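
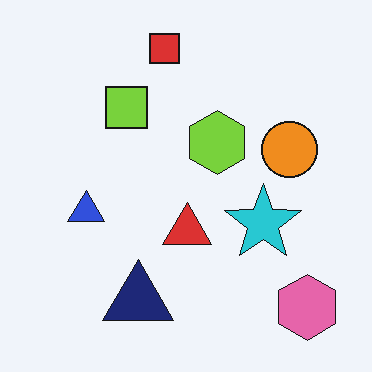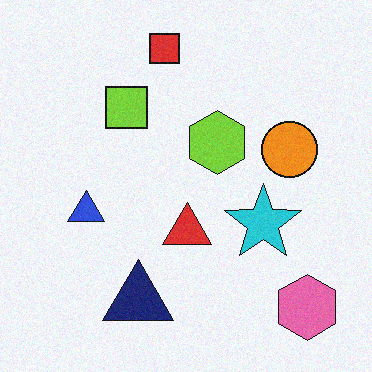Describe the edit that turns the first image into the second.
Degraded with subtle gaussian noise.

Random speckle covers the whole image, including the flat background.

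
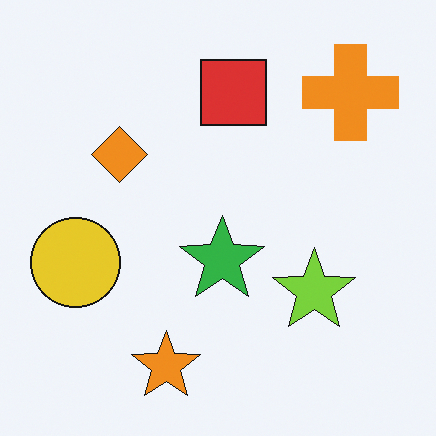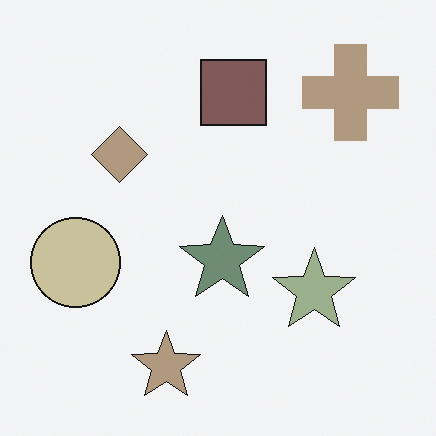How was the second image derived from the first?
The second image is the first heavily desaturated.

All colors are more muted and greyish — a global saturation change.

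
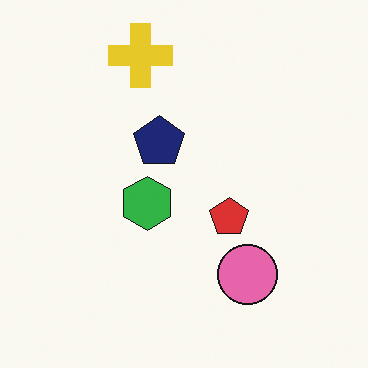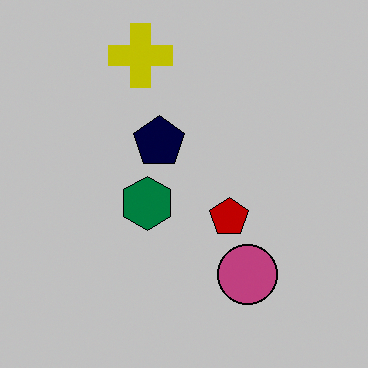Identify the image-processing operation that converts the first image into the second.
The second image is the first aggressively posterized.

Each flat color has snapped to a coarser quantized level — most visibly, the near-white background has dropped to a flat grey.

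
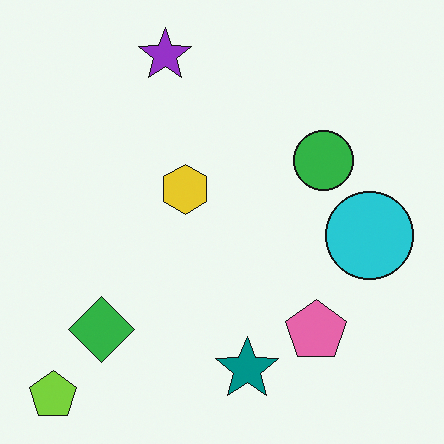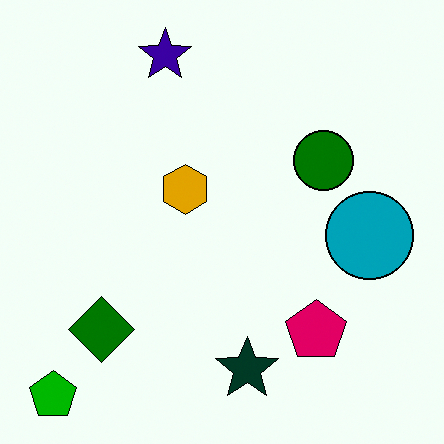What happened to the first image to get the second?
Given much higher contrast.

Tones are pushed away from mid-grey across the whole image — a global contrast change.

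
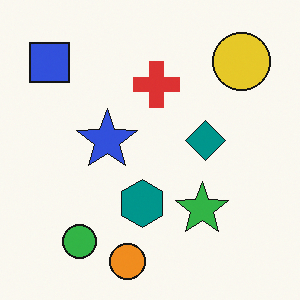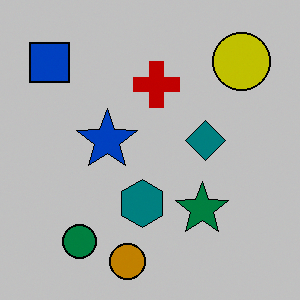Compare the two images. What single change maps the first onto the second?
This is the original image aggressively posterized.

Each flat color has snapped to a coarser quantized level — most visibly, the near-white background has dropped to a flat grey.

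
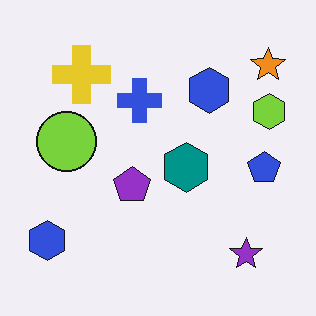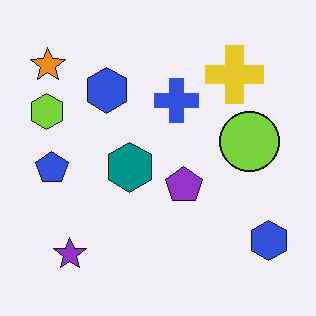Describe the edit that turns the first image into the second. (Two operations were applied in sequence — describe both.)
It was flipped horizontally (left ↔ right), then JPEG-compressed with visible artifacts.

The lime hexagon is in the right of the first image and the left of the second — shapes on opposite sides of the vertical midline have swapped in a mirror flip. Blocky 8×8 compression artifacts appear around shape edges and the flat background shows ringing — characteristic JPEG degradation.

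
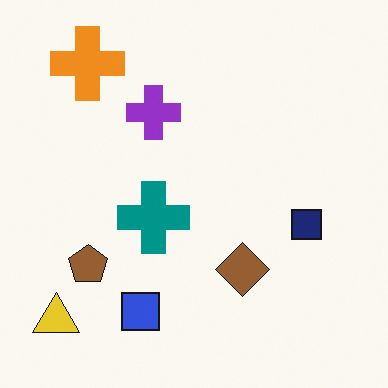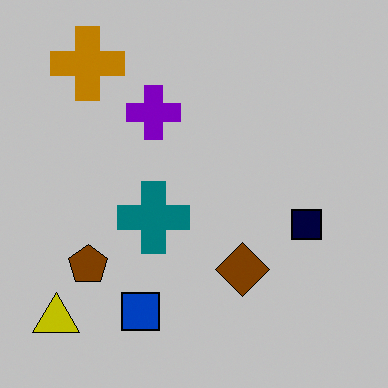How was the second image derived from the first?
This is the original image heavily posterized to just a handful of flat colors.

Each flat color has snapped to a coarser quantized level — most visibly, the near-white background has dropped to a flat grey.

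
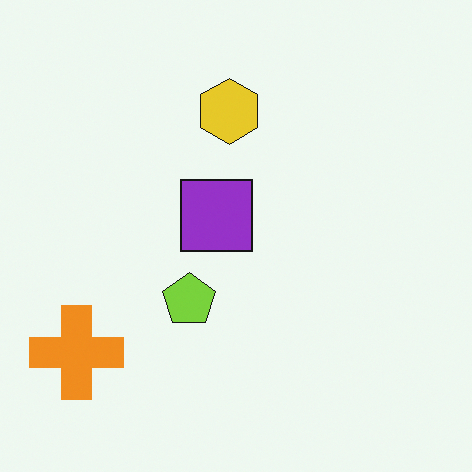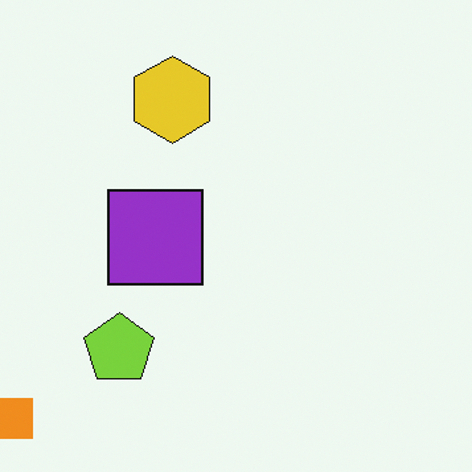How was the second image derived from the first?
The second image is the first cropped to a modestly smaller region and rescaled.

The visible shapes are larger and the field of view is narrower; shapes near the original edges may be partly or wholly outside the frame — a crop-and-rescale.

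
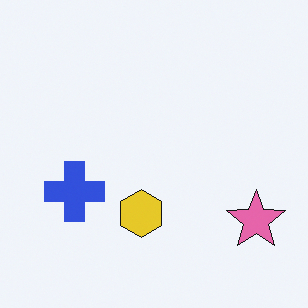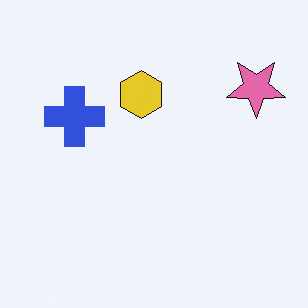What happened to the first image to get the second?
It was flipped vertically (top ↔ bottom).

The pink star is in the bottom-right of the first image and the top-right of the second — shapes on opposite sides of the horizontal midline have swapped in a mirror flip.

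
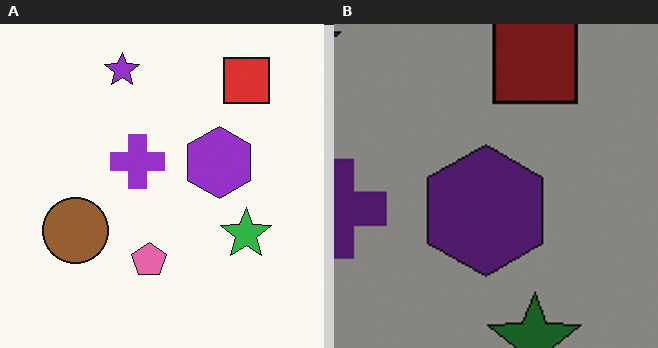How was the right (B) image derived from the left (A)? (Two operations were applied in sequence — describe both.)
The image was noticeably darkened, then cropped to a noticeably smaller region and rescaled.

Every pixel — background and shapes alike — is uniformly darkened. The visible shapes are larger and the field of view is narrower; shapes near the original edges may be partly or wholly outside the frame — a crop-and-rescale.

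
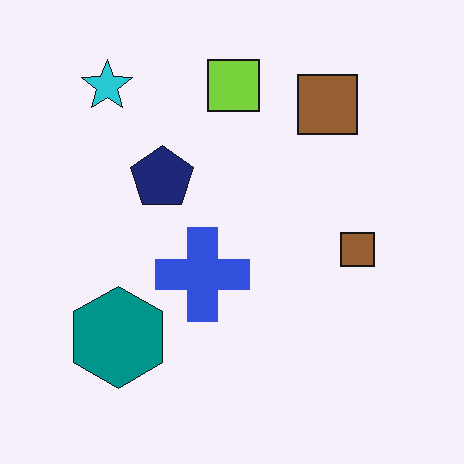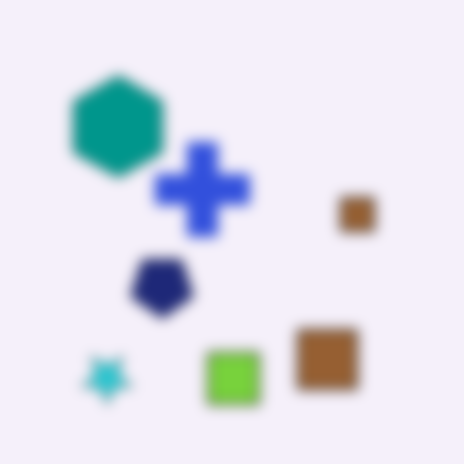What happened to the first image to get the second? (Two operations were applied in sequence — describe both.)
The image was heavily blurred, then flipped vertically (top ↔ bottom).

Shape edges and outlines are uniformly softened across the whole image. The lime square is in the top of the first image and the bottom of the second — shapes on opposite sides of the horizontal midline have swapped in a mirror flip.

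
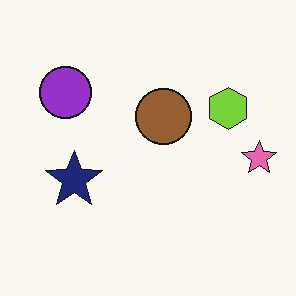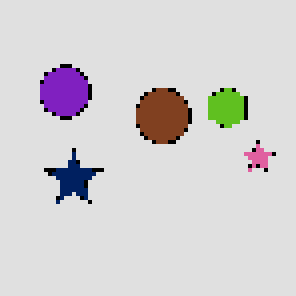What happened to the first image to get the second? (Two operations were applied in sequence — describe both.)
The second image is the first lightly pixelated (a mild mosaic effect), then posterized to a reduced palette.

Shapes are reduced to large square blocks; fine edges and outlines are lost — a downscale-then-upscale (mosaic) effect. Each flat color has snapped to a coarser quantized level — most visibly, the near-white background has dropped to a flat grey.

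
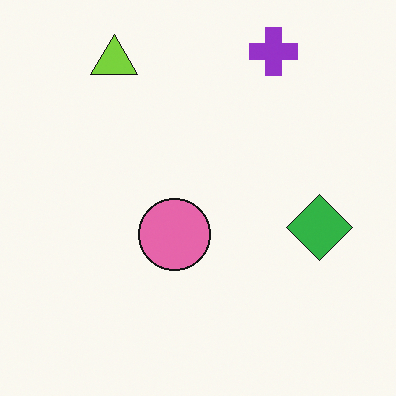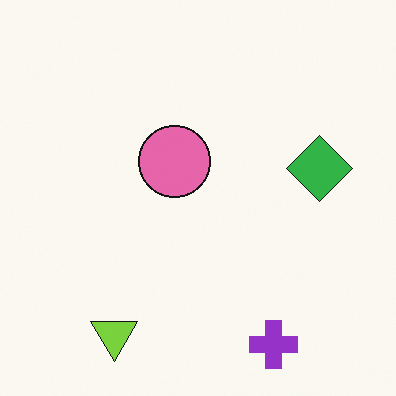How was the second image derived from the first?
The image was flipped vertically (top ↔ bottom).

The purple cross is in the top-right of the first image and the bottom-right of the second — shapes on opposite sides of the horizontal midline have swapped in a mirror flip.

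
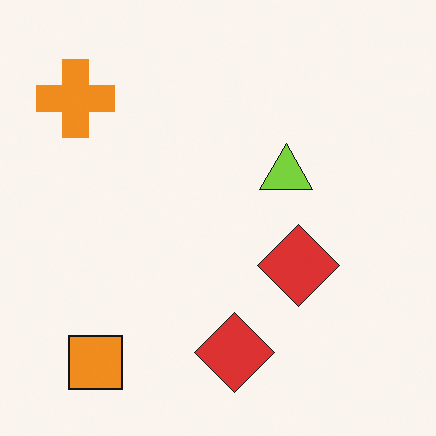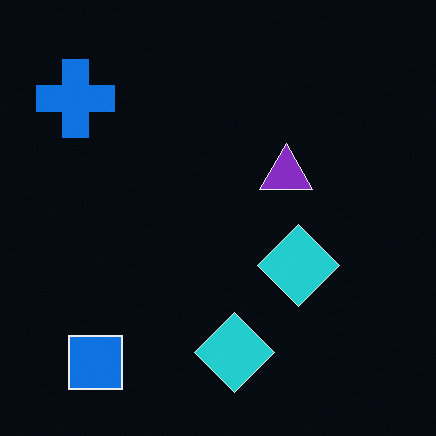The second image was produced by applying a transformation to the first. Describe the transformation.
It was color-inverted (negative).

The light background has become dark and every shape's color is its complement — a photographic negative.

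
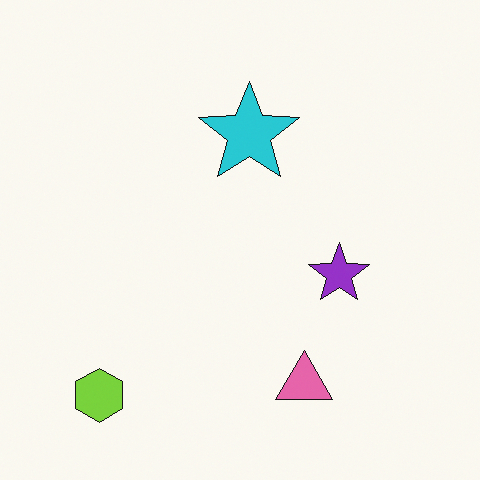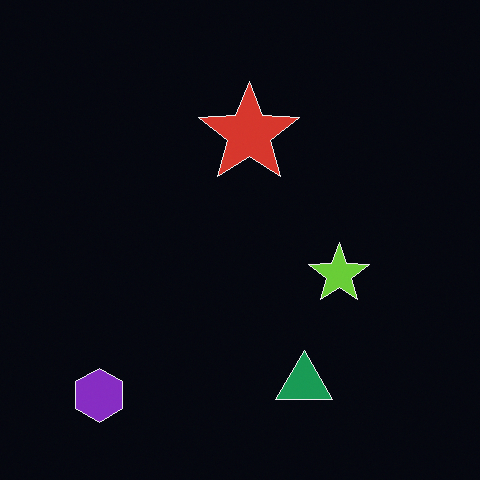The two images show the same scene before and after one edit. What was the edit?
The transformation is: color-inverted (negative).

The light background has become dark and every shape's color is its complement — a photographic negative.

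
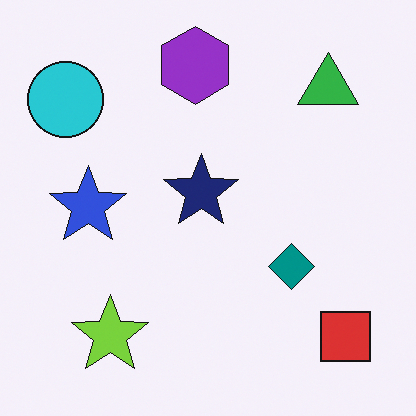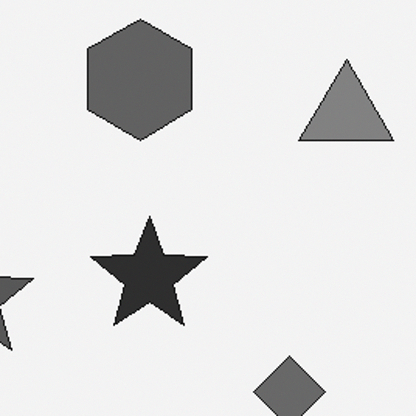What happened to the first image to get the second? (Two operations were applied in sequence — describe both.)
The transformation is: converted to grayscale, then cropped to a modestly smaller region and rescaled.

All color is removed — every shape is now a shade of grey. The visible shapes are larger and the field of view is narrower; shapes near the original edges may be partly or wholly outside the frame — a crop-and-rescale.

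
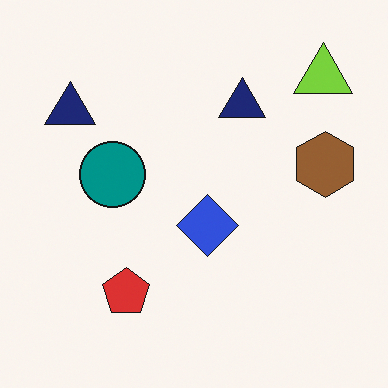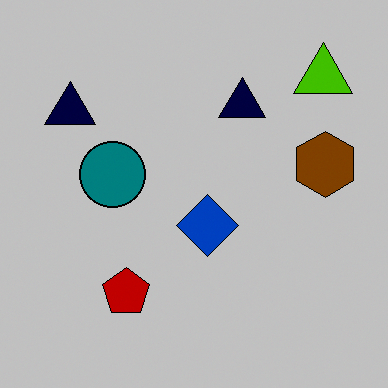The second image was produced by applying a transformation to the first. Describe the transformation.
Heavily posterized to just a handful of flat colors.

Each flat color has snapped to a coarser quantized level — most visibly, the near-white background has dropped to a flat grey.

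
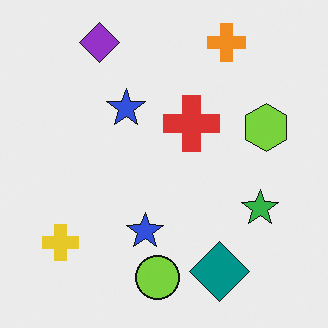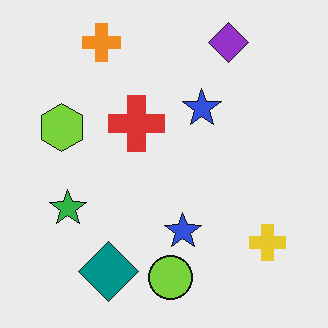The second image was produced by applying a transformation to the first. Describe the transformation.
It was flipped horizontally (left ↔ right).

The yellow cross is in the bottom-left of the first image and the bottom-right of the second — shapes on opposite sides of the vertical midline have swapped in a mirror flip.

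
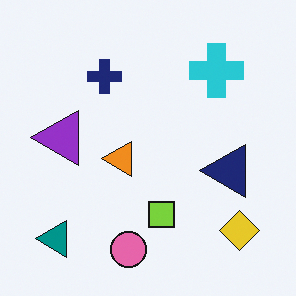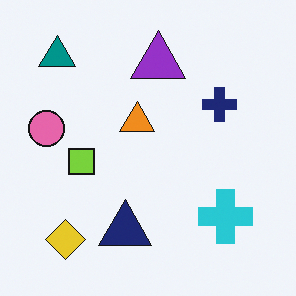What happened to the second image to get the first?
It was rotated 90° counter-clockwise.

The teal triangle sits in the top-left of the second image and the bottom-left of the first — consistent with a whole-image 90° counter-clockwise rotation.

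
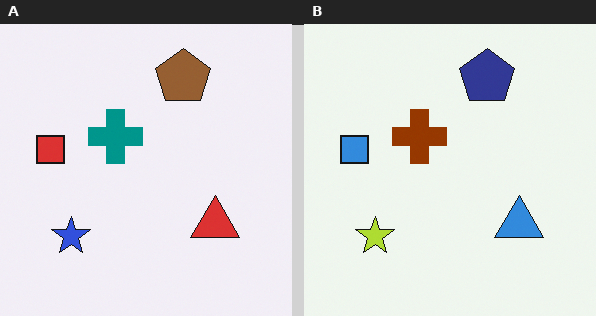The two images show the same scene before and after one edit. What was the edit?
The image was hue-shifted through roughly half the color wheel.

Every shape's color has rotated by the same amount around the hue wheel — a uniform hue shift.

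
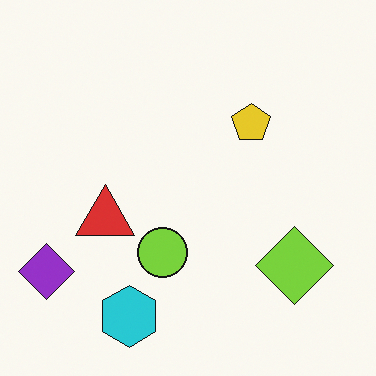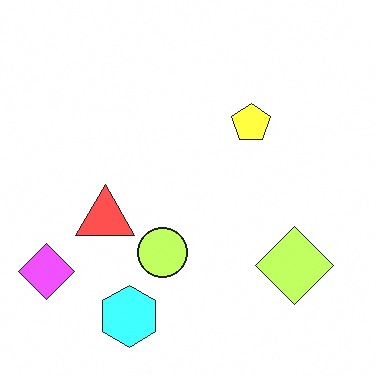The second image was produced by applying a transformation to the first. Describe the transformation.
The second image is the first substantially brightened.

Every pixel — background and shapes alike — is uniformly brightened.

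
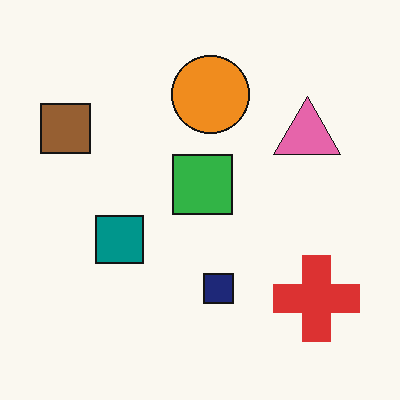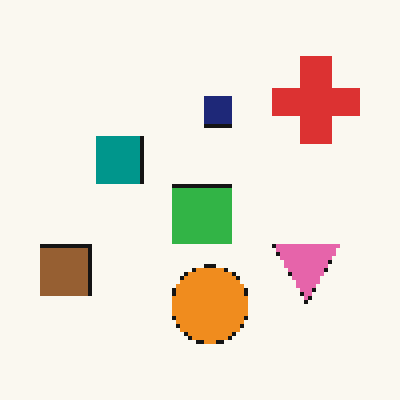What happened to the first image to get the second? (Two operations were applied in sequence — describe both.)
Flipped vertically (top ↔ bottom), then mildly pixelated.

The orange circle is in the top of the first image and the bottom of the second — shapes on opposite sides of the horizontal midline have swapped in a mirror flip. Shapes are reduced to large square blocks; fine edges and outlines are lost — a downscale-then-upscale (mosaic) effect.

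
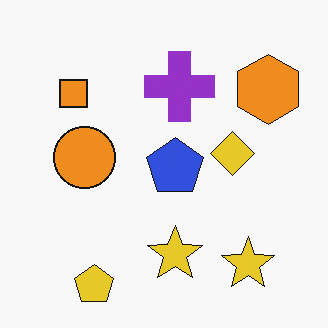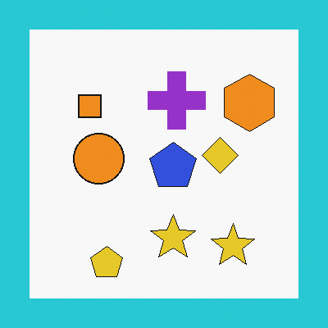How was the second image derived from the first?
This is the original image framed with a cyan border.

A solid cyan frame runs around the edge of the second image, with the content slightly shrunk inside it.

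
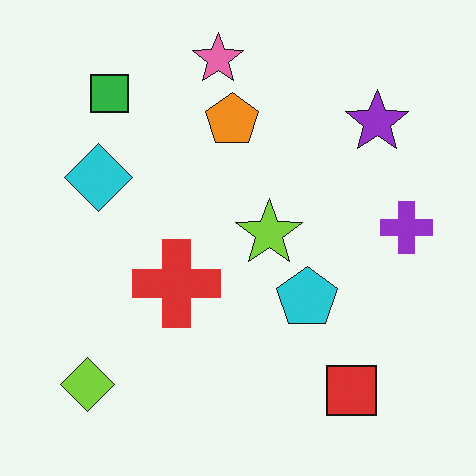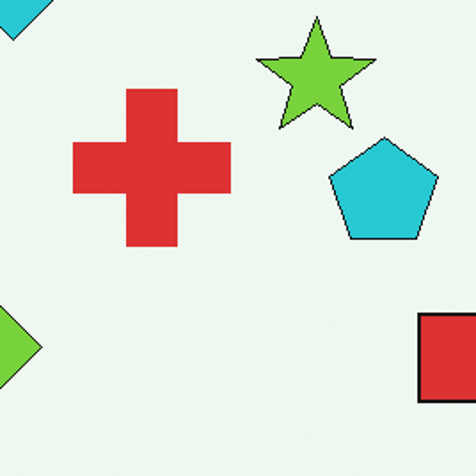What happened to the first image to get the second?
The second image is the first cropped tightly and scaled back up.

The visible shapes are larger and the field of view is narrower; shapes near the original edges may be partly or wholly outside the frame — a crop-and-rescale.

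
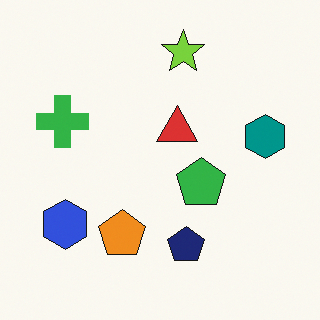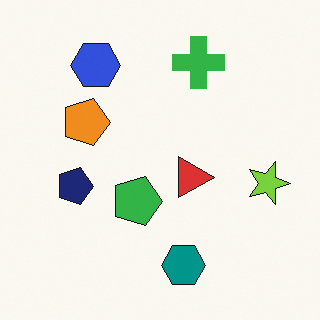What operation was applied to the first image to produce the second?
Rotated 90° clockwise.

The blue hexagon sits in the bottom-left of the first image and the top-left of the second — consistent with a whole-image 90° clockwise rotation.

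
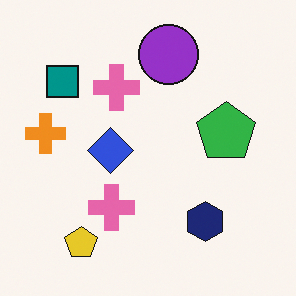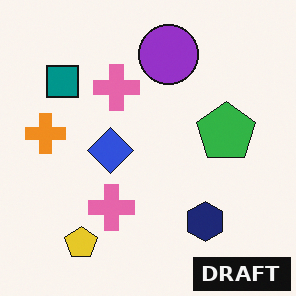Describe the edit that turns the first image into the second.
Watermarked with the text "DRAFT" in the lower-right corner.

A dark label reading "DRAFT" appears in the lower-right corner.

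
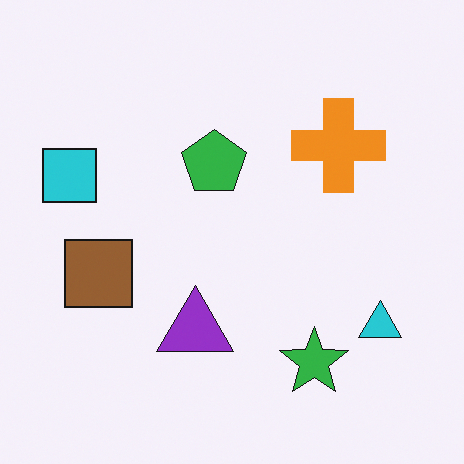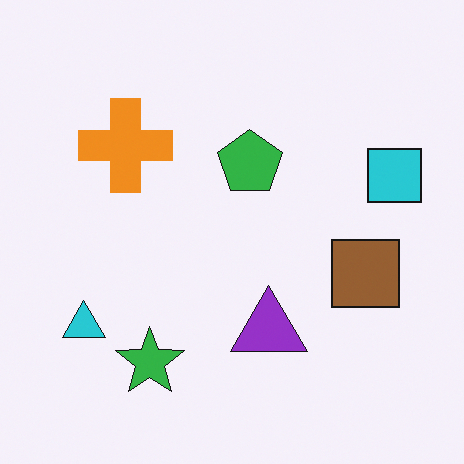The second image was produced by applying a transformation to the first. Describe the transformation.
It was flipped horizontally (left ↔ right).

The cyan square is in the left of the first image and the right of the second — shapes on opposite sides of the vertical midline have swapped in a mirror flip.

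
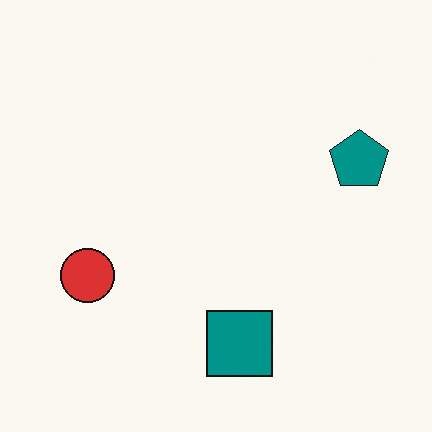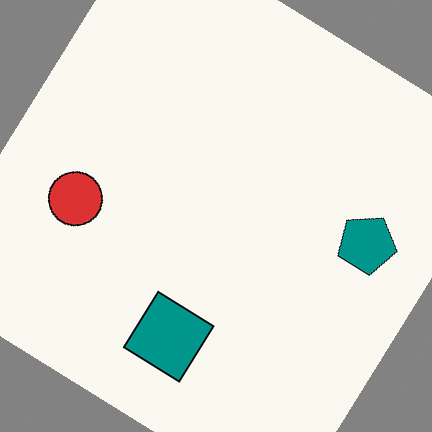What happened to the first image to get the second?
Rotated clockwise by a large amount — several tens of degrees.

Every shape is tilted by the same angle and the image corners show triangular fill wedges — a whole-image rotation by a non-right angle.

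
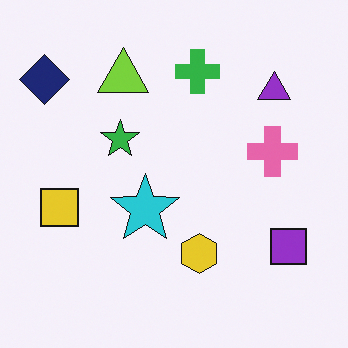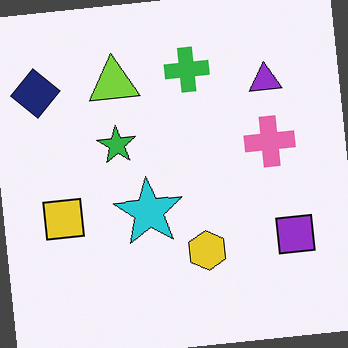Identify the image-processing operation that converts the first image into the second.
The second image is the first rotated counter-clockwise by a slight angle.

Every shape is tilted by the same angle and the image corners show triangular fill wedges — a whole-image rotation by a non-right angle.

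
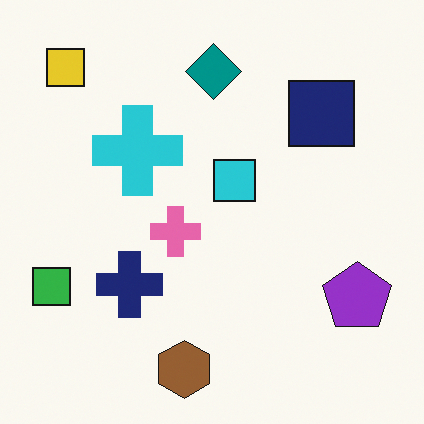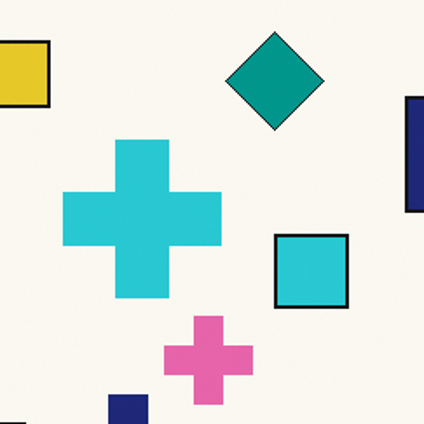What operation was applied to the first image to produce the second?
Cropped to a noticeably smaller region and rescaled.

The visible shapes are larger and the field of view is narrower; shapes near the original edges may be partly or wholly outside the frame — a crop-and-rescale.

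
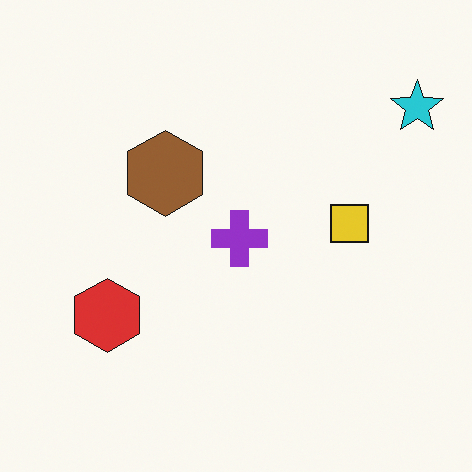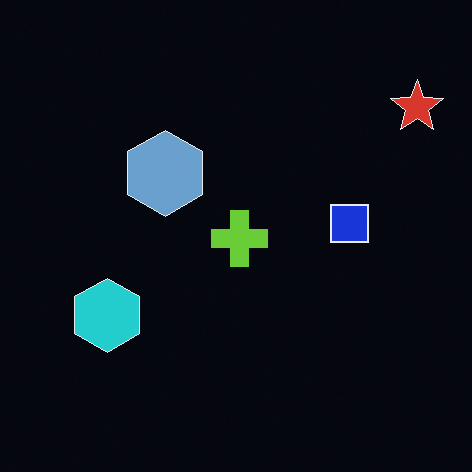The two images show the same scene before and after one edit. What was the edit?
It was color-inverted (negative).

The light background has become dark and every shape's color is its complement — a photographic negative.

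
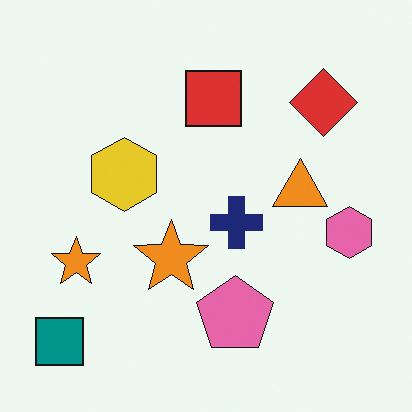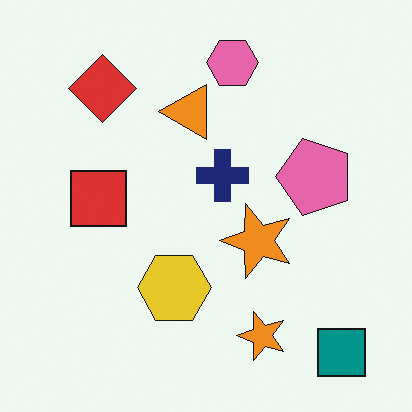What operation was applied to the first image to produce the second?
The second image is the first rotated 90° counter-clockwise.

The teal square sits in the bottom-left of the first image and the bottom-right of the second — consistent with a whole-image 90° counter-clockwise rotation.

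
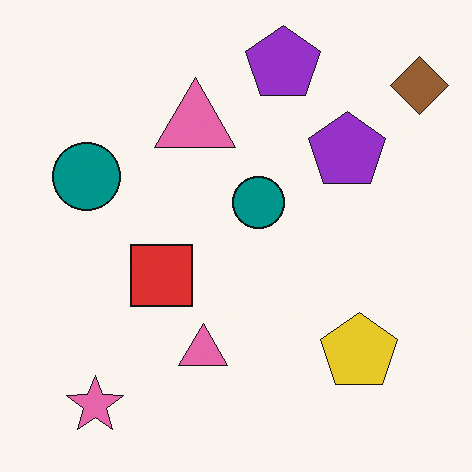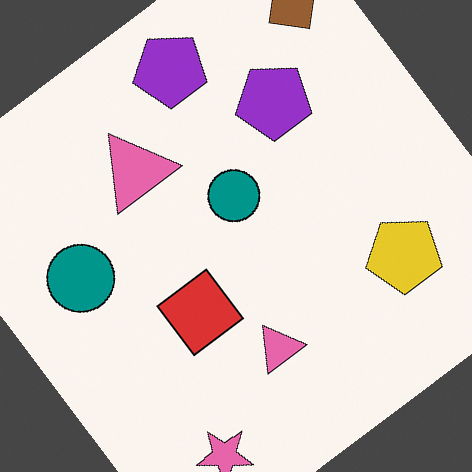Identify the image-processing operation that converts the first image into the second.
This is the original image rotated counter-clockwise by a large amount — several tens of degrees.

Every shape is tilted by the same angle and the image corners show triangular fill wedges — a whole-image rotation by a non-right angle.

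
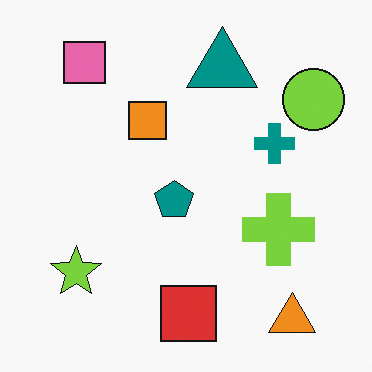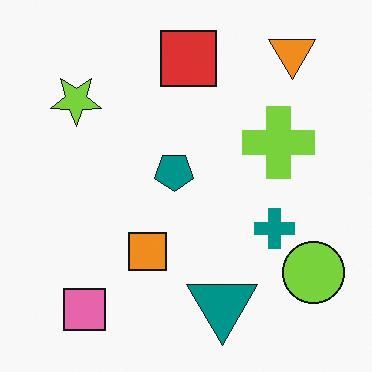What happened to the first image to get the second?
The image was flipped vertically (top ↔ bottom).

The orange triangle is in the bottom-right of the first image and the top-right of the second — shapes on opposite sides of the horizontal midline have swapped in a mirror flip.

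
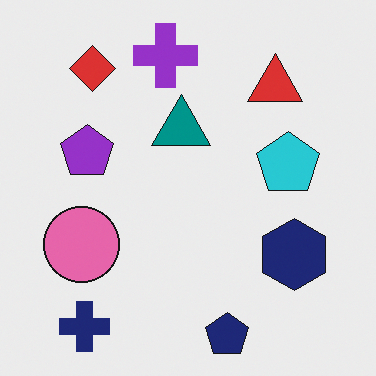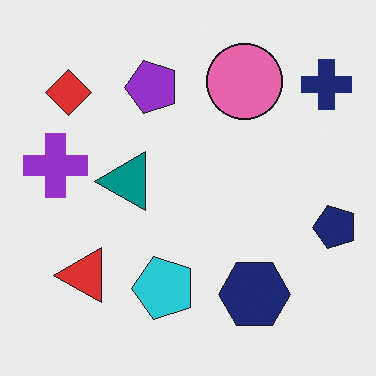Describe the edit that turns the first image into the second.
The image was transposed (reflected across the top-left ↔ bottom-right diagonal).

Shapes have swapped their row and column positions — what was in the top-right is now in the bottom-left — a diagonal reflection.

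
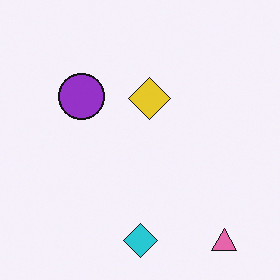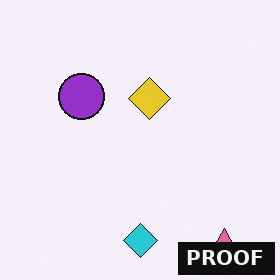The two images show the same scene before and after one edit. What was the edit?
It was watermarked with the text "PROOF" in the lower-right corner.

A dark label reading "PROOF" appears in the lower-right corner.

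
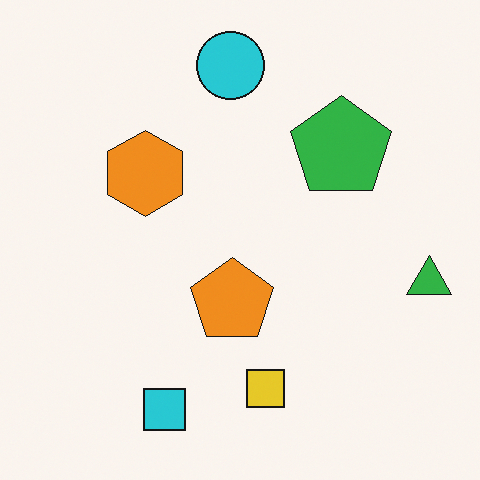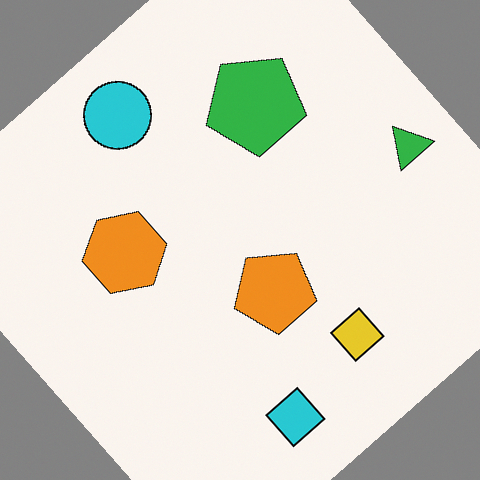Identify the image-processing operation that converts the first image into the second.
The transformation is: rotated counter-clockwise by a large amount — several tens of degrees.

Every shape is tilted by the same angle and the image corners show triangular fill wedges — a whole-image rotation by a non-right angle.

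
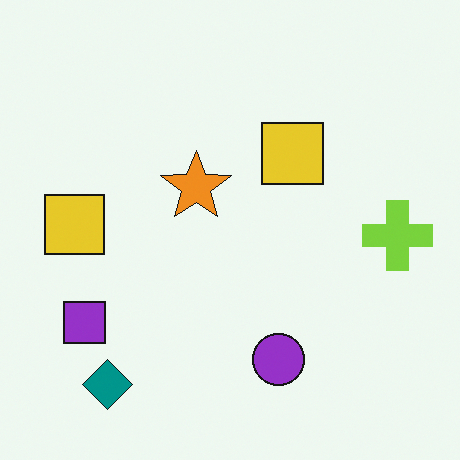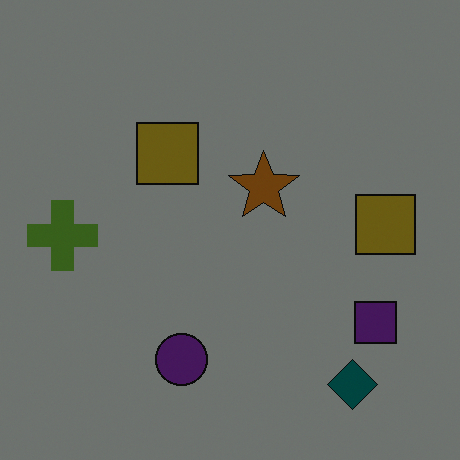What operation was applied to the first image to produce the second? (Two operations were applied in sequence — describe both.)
The second image is the first flipped horizontally (left ↔ right), then substantially darkened.

The lime cross is in the right of the first image and the left of the second — shapes on opposite sides of the vertical midline have swapped in a mirror flip. Every pixel — background and shapes alike — is uniformly darkened.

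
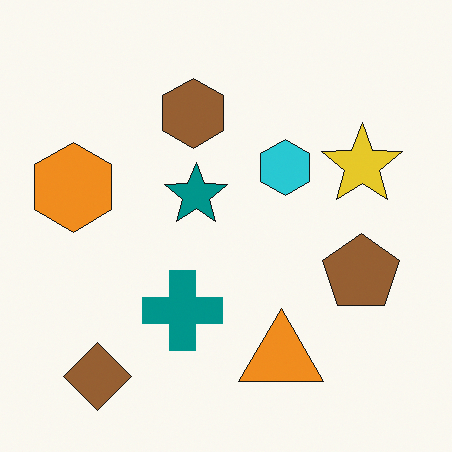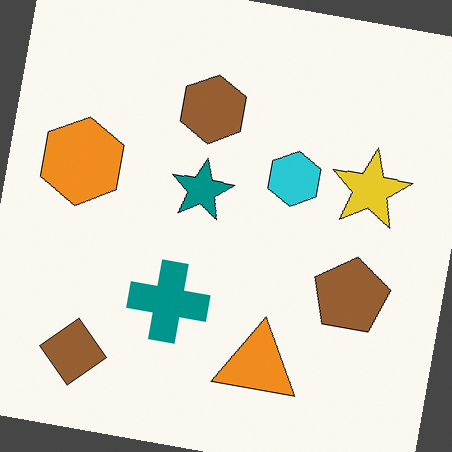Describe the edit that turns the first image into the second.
The transformation is: rotated clockwise by a small amount.

Every shape is tilted by the same angle and the image corners show triangular fill wedges — a whole-image rotation by a non-right angle.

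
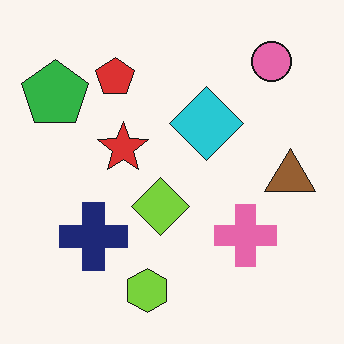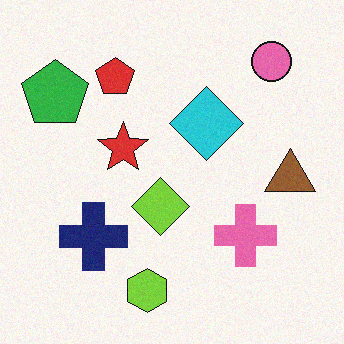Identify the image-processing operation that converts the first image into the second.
It was degraded with a light layer of grain.

Random speckle covers the whole image, including the flat background.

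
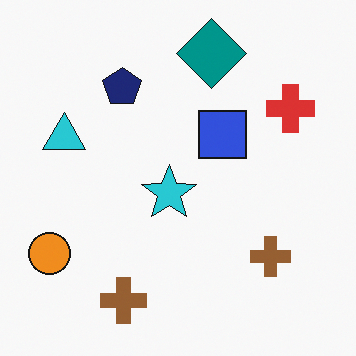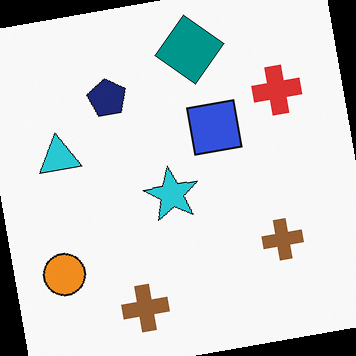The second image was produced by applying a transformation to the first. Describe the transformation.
The transformation is: rotated counter-clockwise by a few degrees.

Every shape is tilted by the same angle and the image corners show triangular fill wedges — a whole-image rotation by a non-right angle.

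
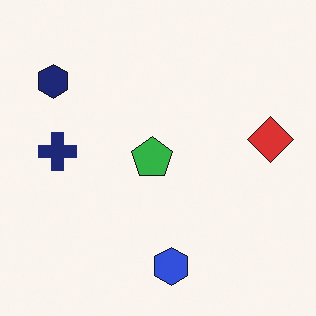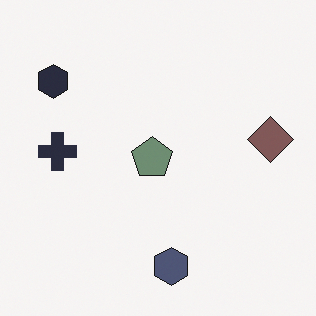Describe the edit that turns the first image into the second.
The image was heavily desaturated.

All colors are more muted and greyish — a global saturation change.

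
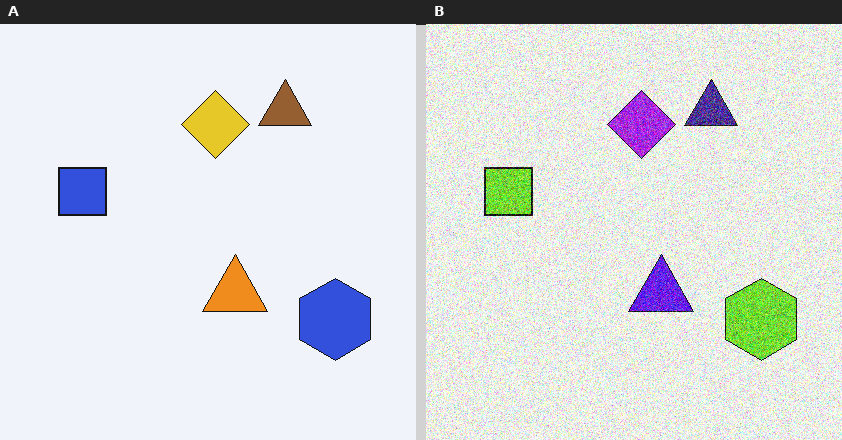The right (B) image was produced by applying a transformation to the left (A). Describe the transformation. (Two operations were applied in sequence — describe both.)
Hue-shifted by a large amount, then degraded with strong gaussian noise.

Every shape's color has rotated by the same amount around the hue wheel — a uniform hue shift. Random speckle covers the whole image, including the flat background.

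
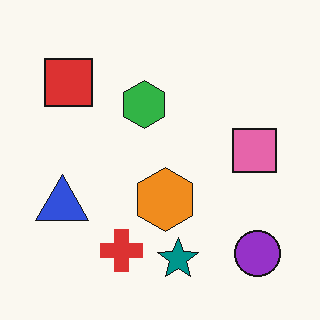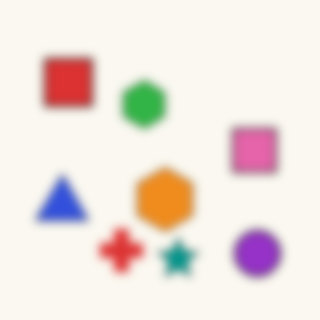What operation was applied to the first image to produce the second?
It was noticeably gaussian-blurred.

Shape edges and outlines are uniformly softened across the whole image.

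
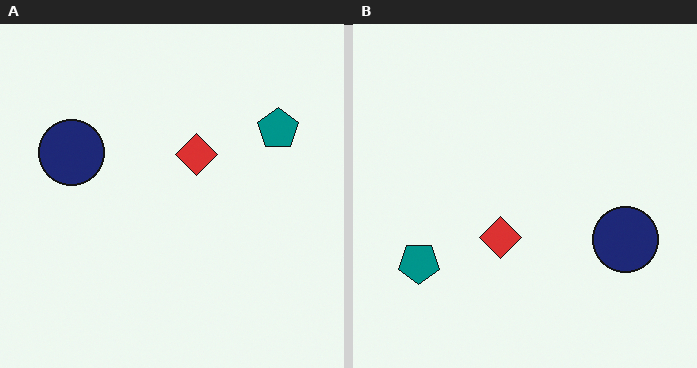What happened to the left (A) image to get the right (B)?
The transformation is: rotated 180°.

The teal pentagon sits in the top-right of the left (A) image and the bottom-left of the right (B) — consistent with a whole-image 180° rotation.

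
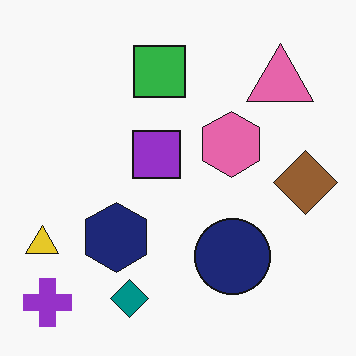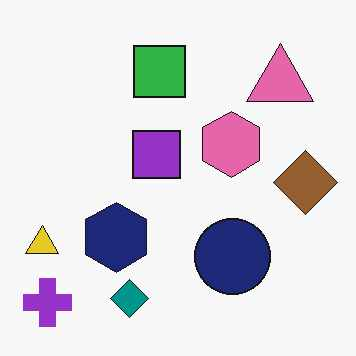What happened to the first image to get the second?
It was given moderate JPEG compression.

Blocky 8×8 compression artifacts appear around shape edges and the flat background shows ringing — characteristic JPEG degradation.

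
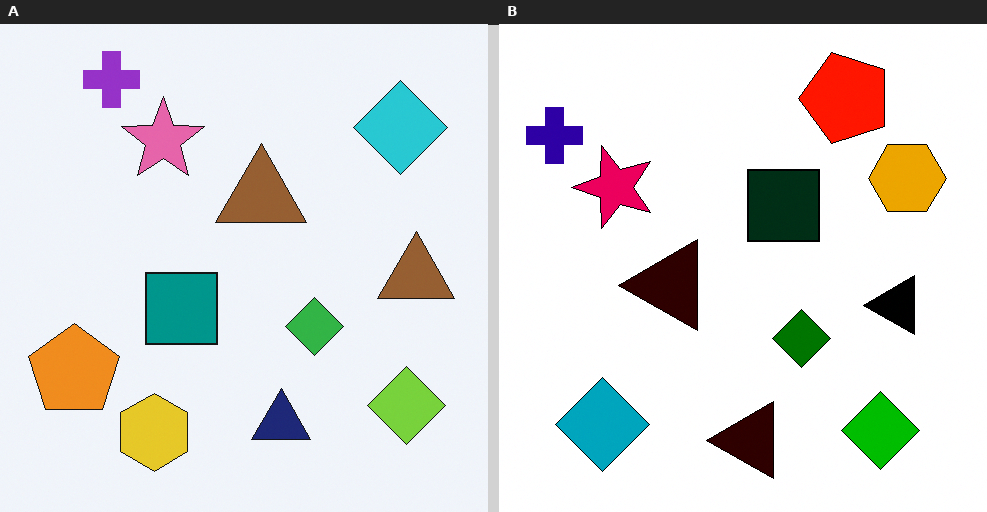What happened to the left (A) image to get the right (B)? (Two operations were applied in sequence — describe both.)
It was boosted in contrast, then transposed (reflected across the top-left ↔ bottom-right diagonal).

Tones are pushed away from mid-grey across the whole image — a global contrast change. Shapes have swapped their row and column positions — what was in the top-right is now in the bottom-left — a diagonal reflection.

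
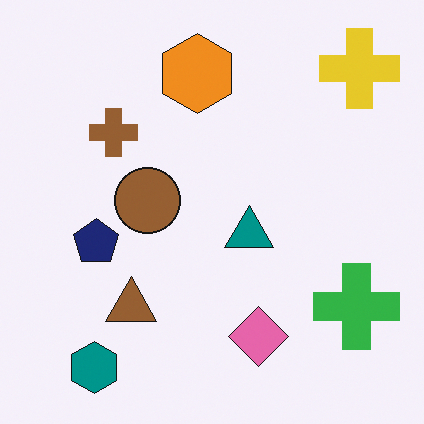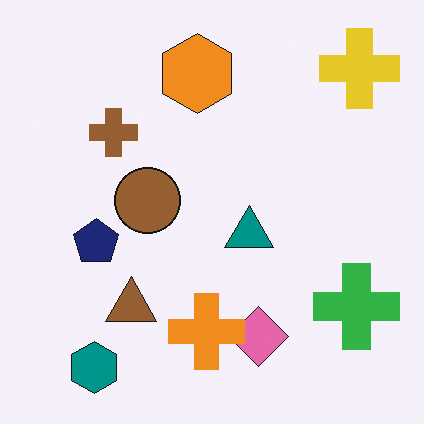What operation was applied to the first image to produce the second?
This is the original image overlaid with an additional orange cross.

An orange cross appears in the second image that is absent from the first.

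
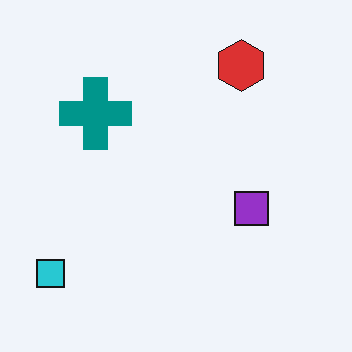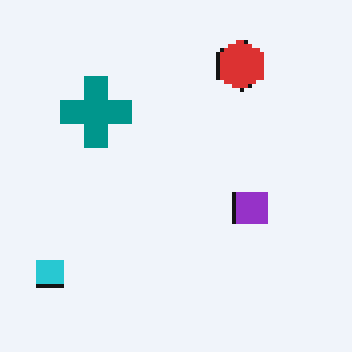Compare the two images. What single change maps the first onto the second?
Mildly pixelated.

Shapes are reduced to large square blocks; fine edges and outlines are lost — a downscale-then-upscale (mosaic) effect.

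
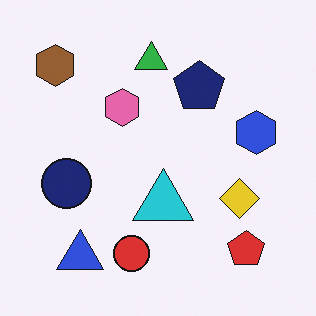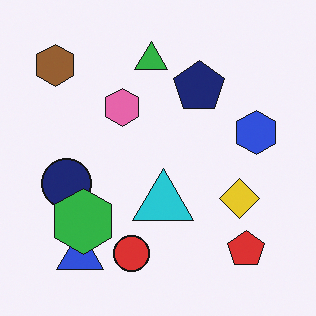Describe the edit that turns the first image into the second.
It was overlaid with an additional green hexagon.

A green hexagon appears in the second image that is absent from the first.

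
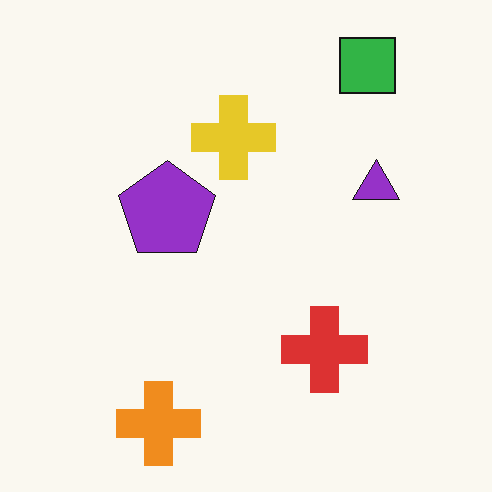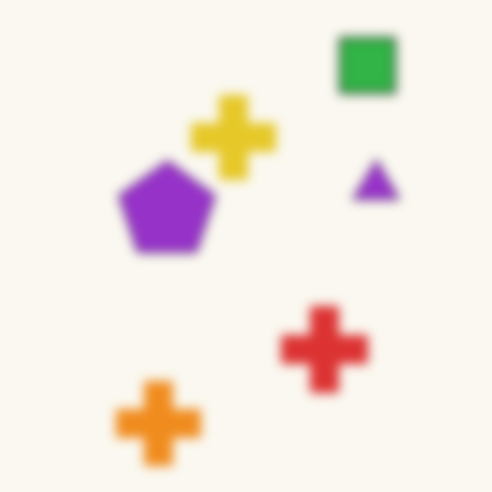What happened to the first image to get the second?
The second image is the first strongly gaussian-blurred.

Shape edges and outlines are uniformly softened across the whole image.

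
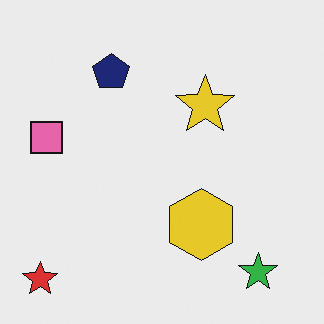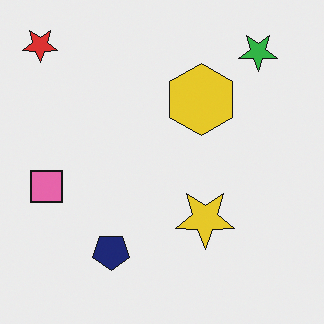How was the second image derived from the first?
The transformation is: flipped vertically (top ↔ bottom).

The red star is in the bottom-left of the first image and the top-left of the second — shapes on opposite sides of the horizontal midline have swapped in a mirror flip.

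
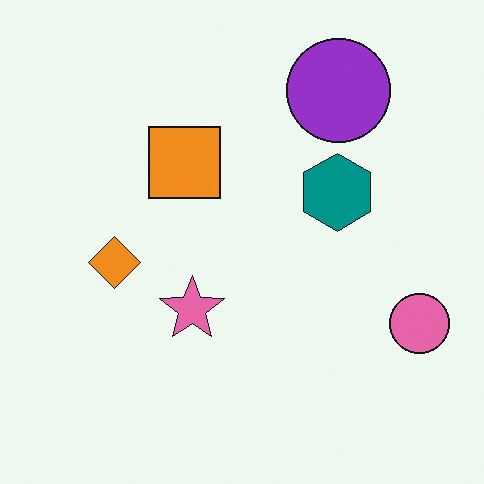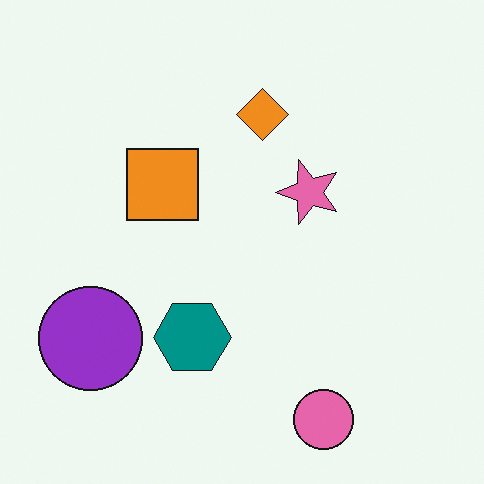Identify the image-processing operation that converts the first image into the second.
This is the original image transposed (reflected across the top-left ↔ bottom-right diagonal).

Shapes have swapped their row and column positions — what was in the top-right is now in the bottom-left — a diagonal reflection.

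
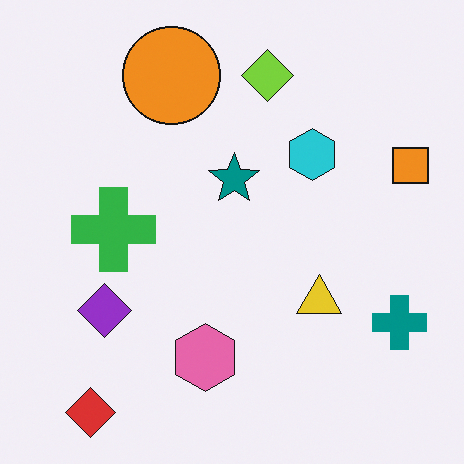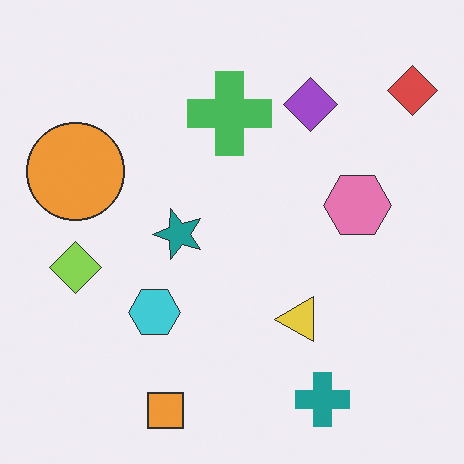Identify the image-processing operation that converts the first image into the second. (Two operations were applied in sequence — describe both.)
The second image is the first given slightly reduced contrast, then transposed (reflected across the top-left ↔ bottom-right diagonal).

Tones are pushed toward mid-grey across the whole image — a global contrast change. Shapes have swapped their row and column positions — what was in the top-right is now in the bottom-left — a diagonal reflection.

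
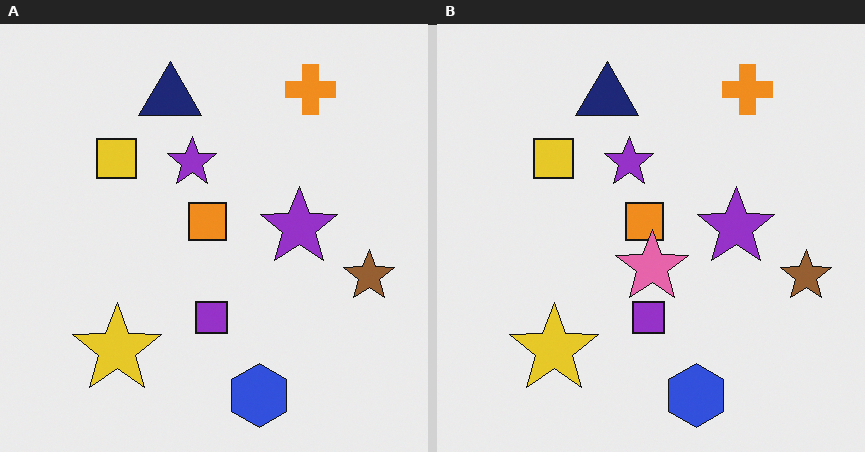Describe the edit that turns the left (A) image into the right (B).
The image was overlaid with an additional pink star.

A pink star appears in the right (B) image that is absent from the left (A).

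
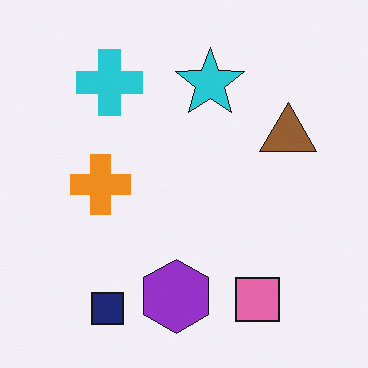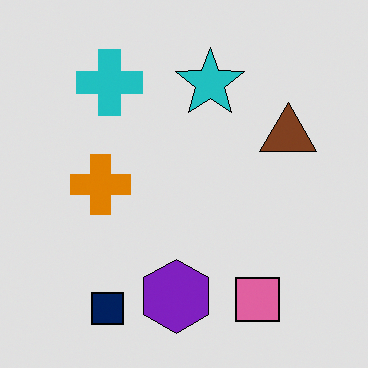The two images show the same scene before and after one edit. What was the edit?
Posterized to a reduced palette.

Each flat color has snapped to a coarser quantized level — most visibly, the near-white background has dropped to a flat grey.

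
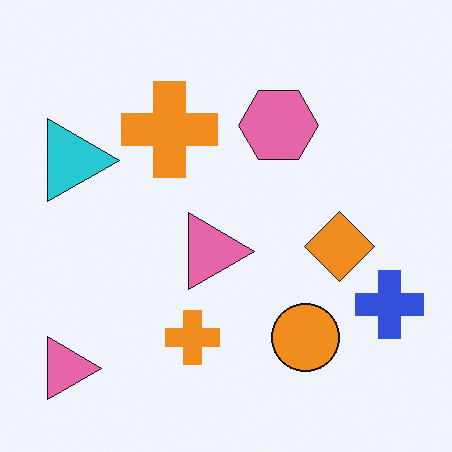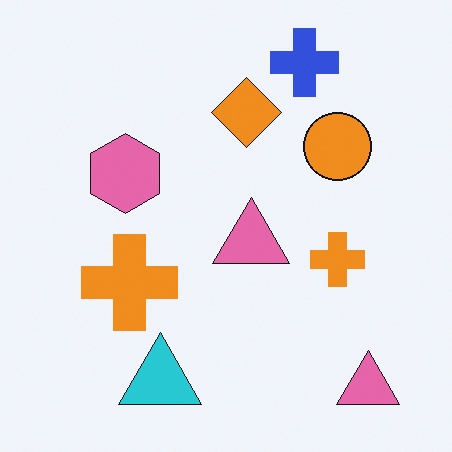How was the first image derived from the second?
This is the original image rotated 90° clockwise.

The blue cross sits in the top-right of the second image and the bottom-right of the first — consistent with a whole-image 90° clockwise rotation.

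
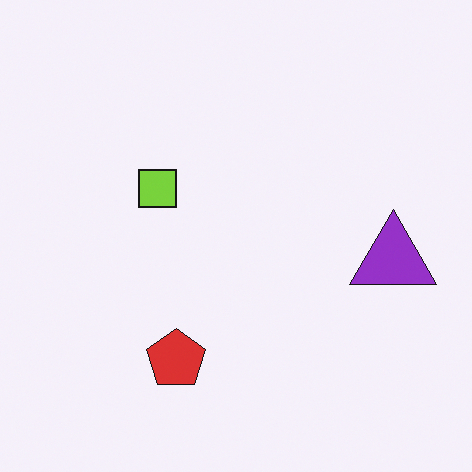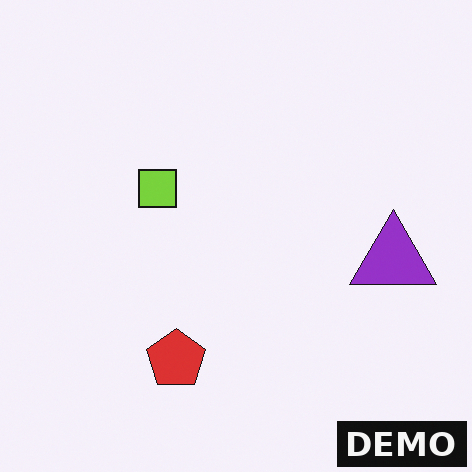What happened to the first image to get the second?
The image was watermarked with the text "DEMO" in the lower-right corner.

A dark label reading "DEMO" appears in the lower-right corner.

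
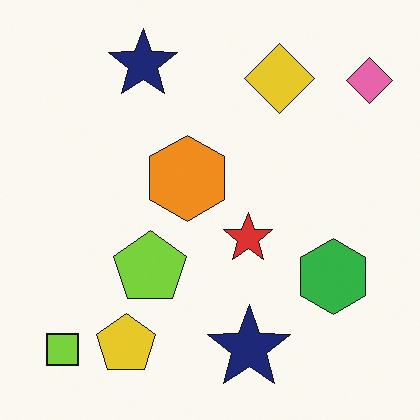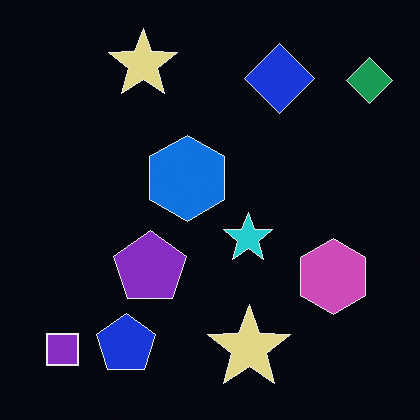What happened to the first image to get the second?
The second image is the first color-inverted (negative).

The light background has become dark and every shape's color is its complement — a photographic negative.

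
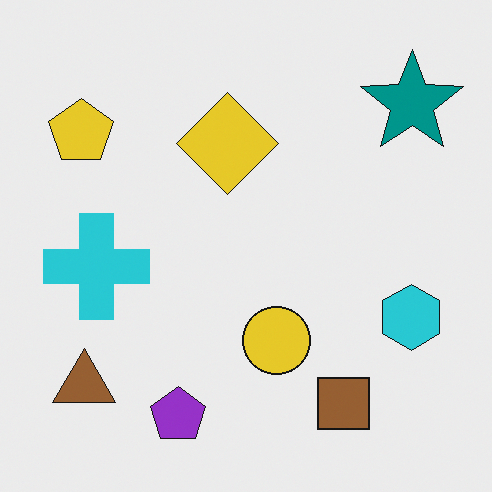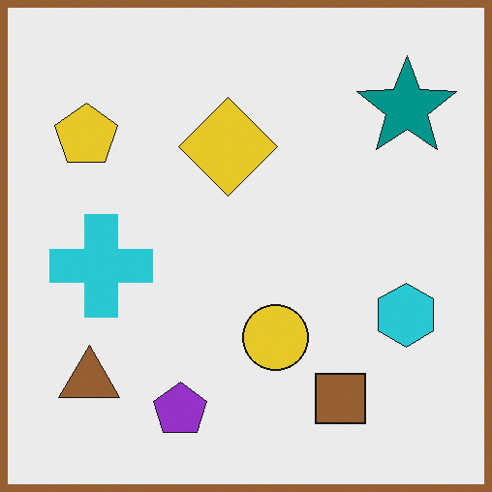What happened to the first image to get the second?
The transformation is: framed with a brown border.

A solid brown frame runs around the edge of the second image, with the content slightly shrunk inside it.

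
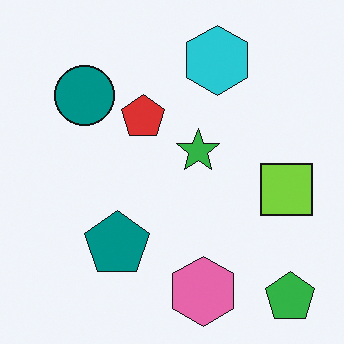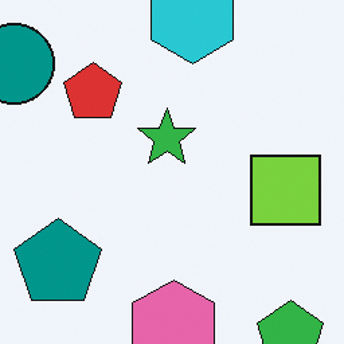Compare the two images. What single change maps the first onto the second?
This is the original image cropped to a modestly smaller region and rescaled.

The visible shapes are larger and the field of view is narrower; shapes near the original edges may be partly or wholly outside the frame — a crop-and-rescale.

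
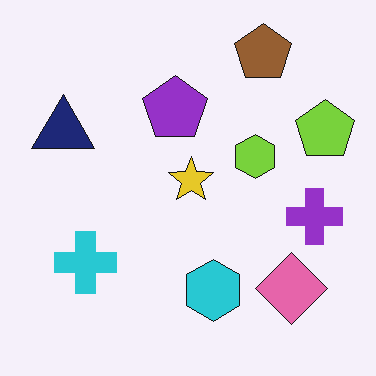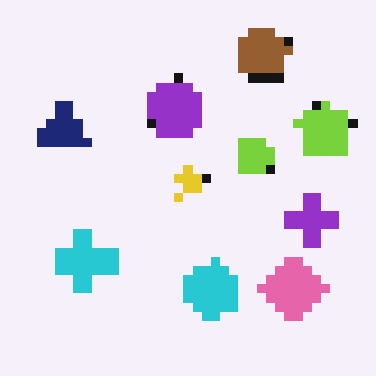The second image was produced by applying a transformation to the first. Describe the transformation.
The second image is the first heavily pixelated into large blocks.

Shapes are reduced to large square blocks; fine edges and outlines are lost — a downscale-then-upscale (mosaic) effect.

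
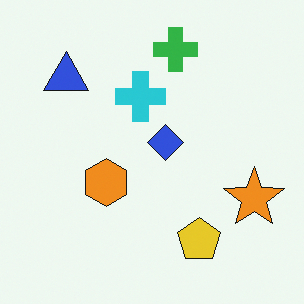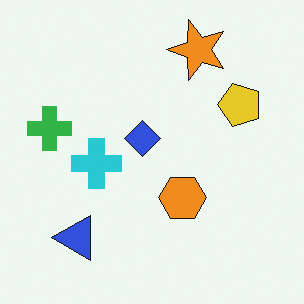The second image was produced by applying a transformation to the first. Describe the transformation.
Rotated 90° counter-clockwise.

The blue triangle sits in the top-left of the first image and the bottom-left of the second — consistent with a whole-image 90° counter-clockwise rotation.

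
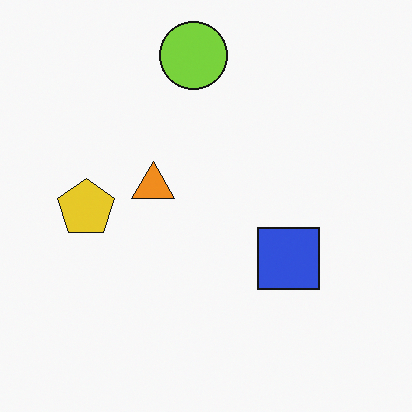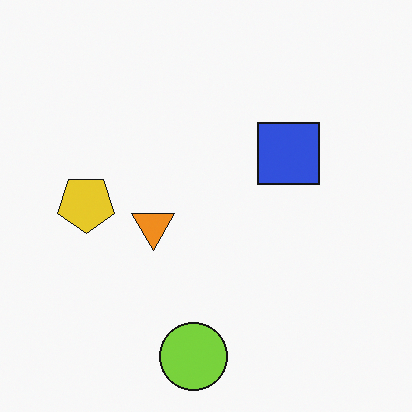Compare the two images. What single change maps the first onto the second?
The second image is the first flipped vertically (top ↔ bottom).

The lime circle is in the top of the first image and the bottom of the second — shapes on opposite sides of the horizontal midline have swapped in a mirror flip.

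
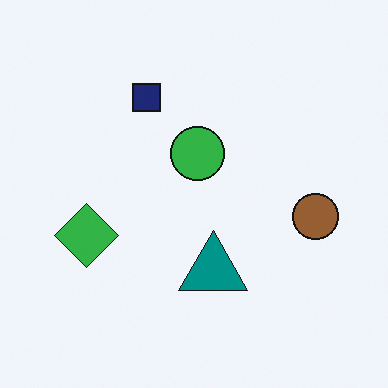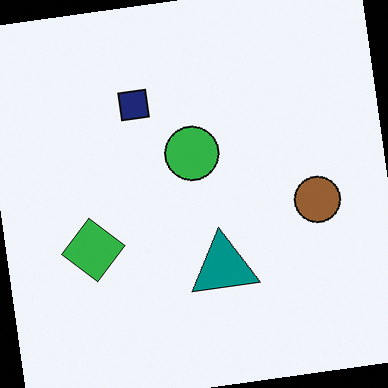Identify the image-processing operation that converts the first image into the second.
This is the original image rotated counter-clockwise by a slight angle.

Every shape is tilted by the same angle and the image corners show triangular fill wedges — a whole-image rotation by a non-right angle.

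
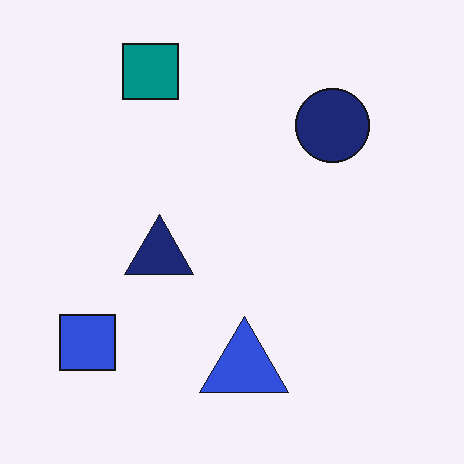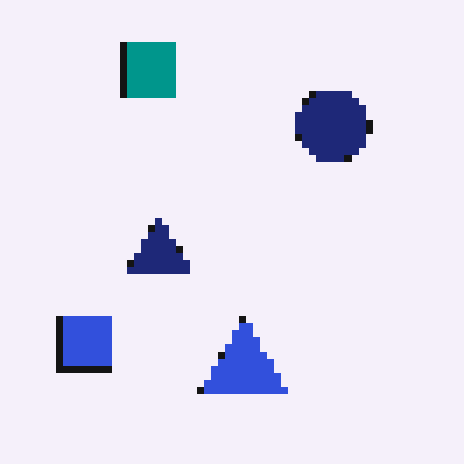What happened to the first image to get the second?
It was moderately pixelated.

Shapes are reduced to large square blocks; fine edges and outlines are lost — a downscale-then-upscale (mosaic) effect.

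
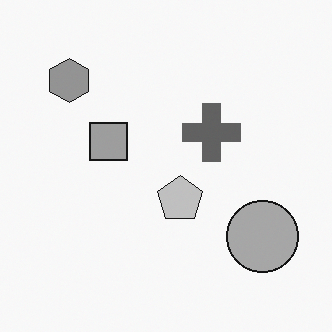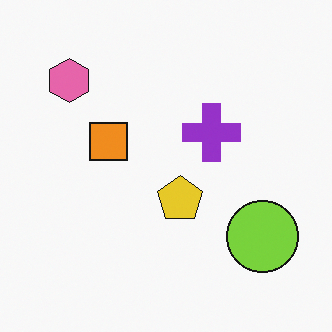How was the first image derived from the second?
Converted to grayscale.

All color is removed — every shape is now a shade of grey.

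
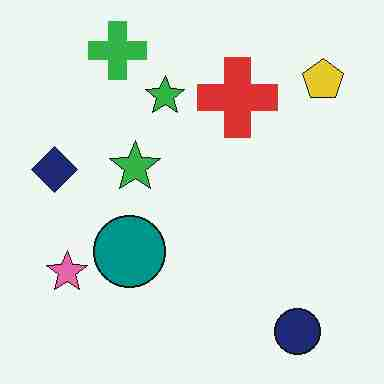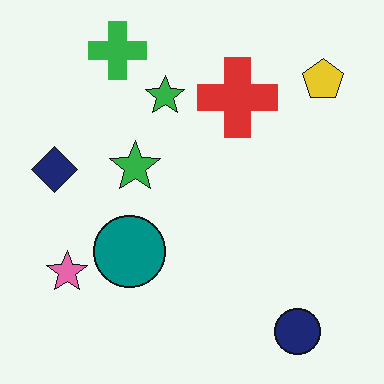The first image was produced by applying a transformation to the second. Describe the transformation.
The image was heavily JPEG-compressed with obvious blocking artifacts.

Blocky 8×8 compression artifacts appear around shape edges and the flat background shows ringing — characteristic JPEG degradation.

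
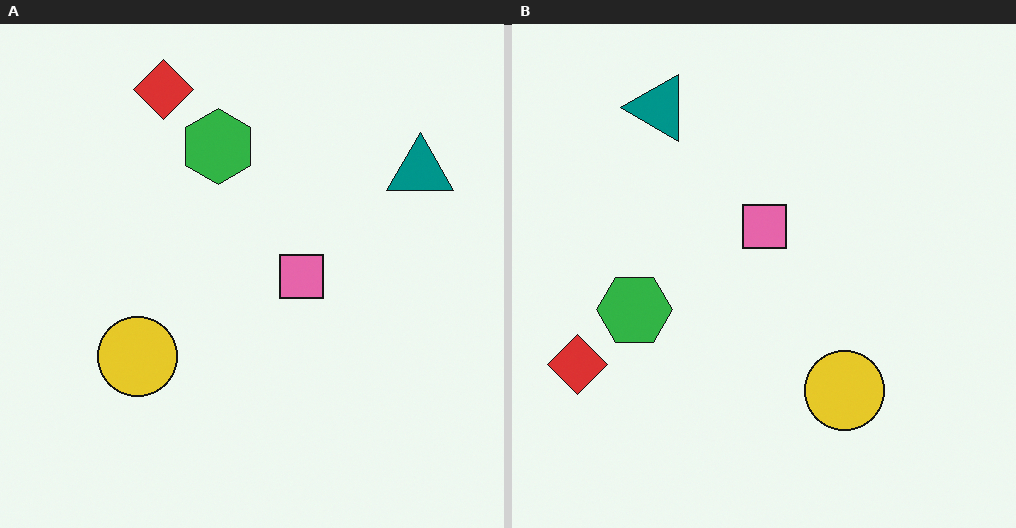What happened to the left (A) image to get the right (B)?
Rotated 90° counter-clockwise.

The red diamond sits in the top-left of the left (A) image and the bottom-left of the right (B) — consistent with a whole-image 90° counter-clockwise rotation.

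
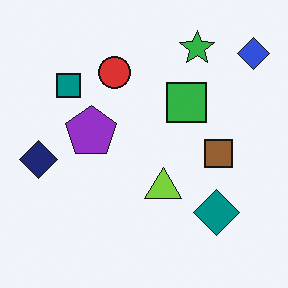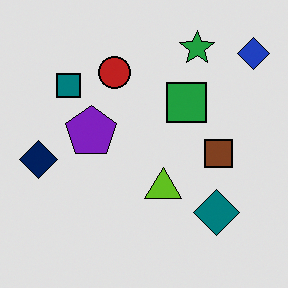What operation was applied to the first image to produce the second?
The transformation is: moderately posterized.

Each flat color has snapped to a coarser quantized level — most visibly, the near-white background has dropped to a flat grey.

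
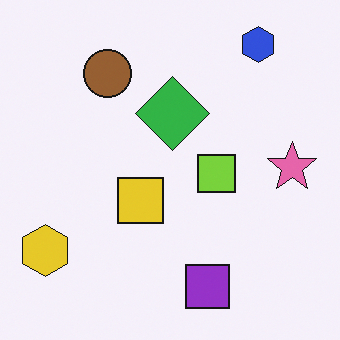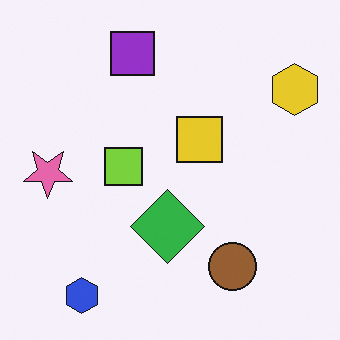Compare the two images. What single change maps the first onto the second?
The image was rotated 180°.

The blue hexagon sits in the top-right of the first image and the bottom-left of the second — consistent with a whole-image 180° rotation.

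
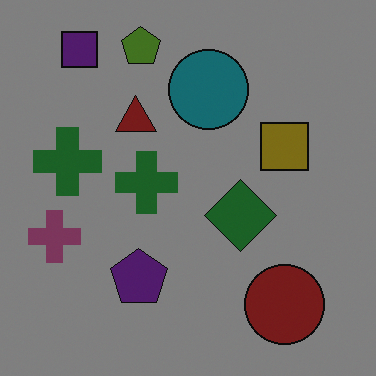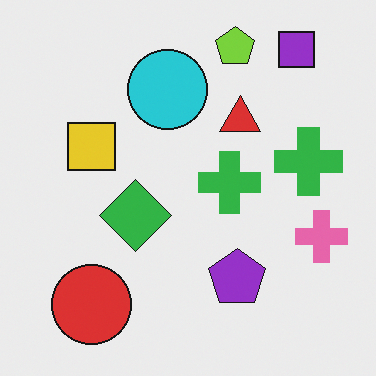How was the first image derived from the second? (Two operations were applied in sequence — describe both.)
This is the original image flipped horizontally (left ↔ right), then noticeably darkened.

The pink cross is in the right of the second image and the left of the first — shapes on opposite sides of the vertical midline have swapped in a mirror flip. Every pixel — background and shapes alike — is uniformly darkened.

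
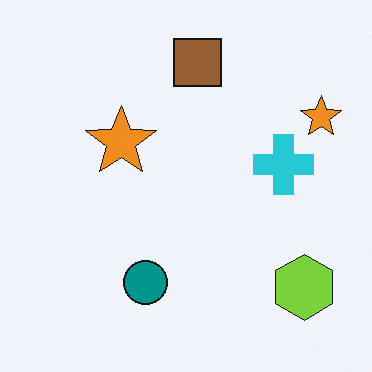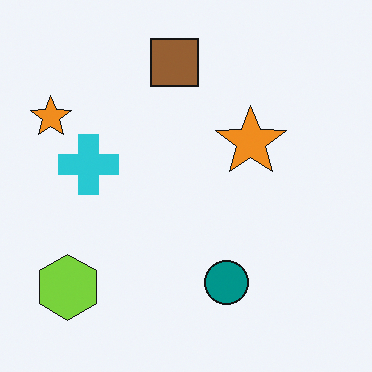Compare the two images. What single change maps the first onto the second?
This is the original image flipped horizontally (left ↔ right).

The lime hexagon is in the bottom-right of the first image and the bottom-left of the second — shapes on opposite sides of the vertical midline have swapped in a mirror flip.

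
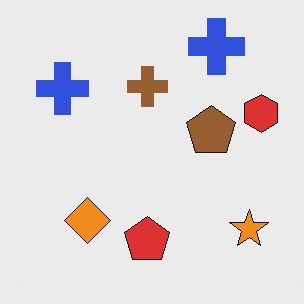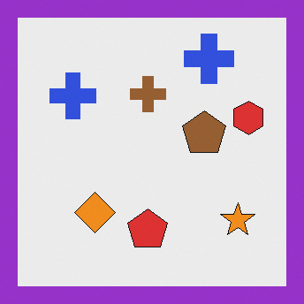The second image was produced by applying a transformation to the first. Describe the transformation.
The second image is the first framed with a purple border.

A solid purple frame runs around the edge of the second image, with the content slightly shrunk inside it.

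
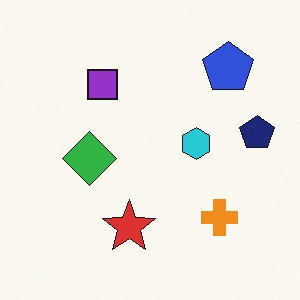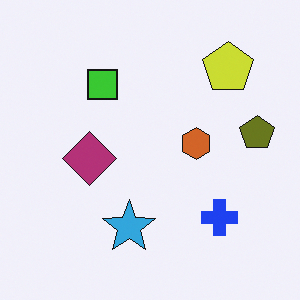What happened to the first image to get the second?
The second image is the first hue-shifted through roughly half the color wheel.

Every shape's color has rotated by the same amount around the hue wheel — a uniform hue shift.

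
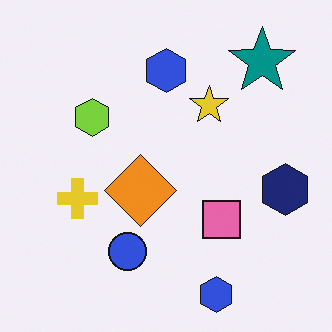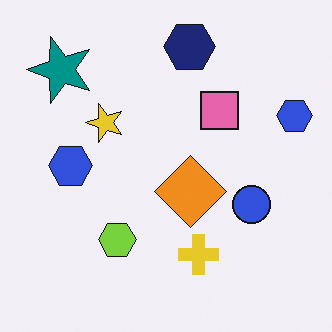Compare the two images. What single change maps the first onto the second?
The image was rotated 90° counter-clockwise.

The teal star sits in the top-right of the first image and the top-left of the second — consistent with a whole-image 90° counter-clockwise rotation.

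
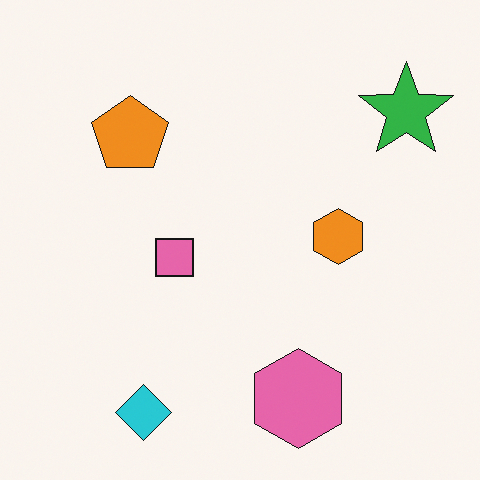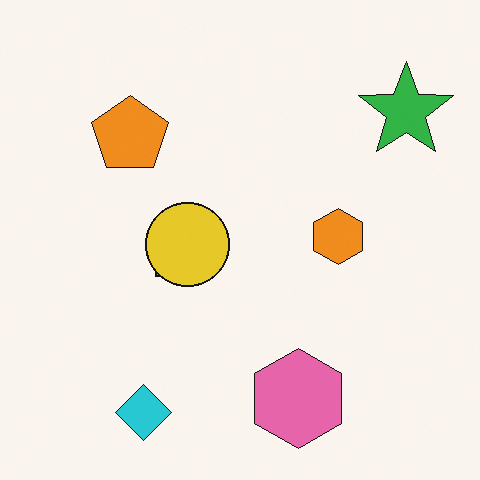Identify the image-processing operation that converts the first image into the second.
The transformation is: overlaid with an additional yellow circle.

A yellow circle appears in the second image that is absent from the first.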